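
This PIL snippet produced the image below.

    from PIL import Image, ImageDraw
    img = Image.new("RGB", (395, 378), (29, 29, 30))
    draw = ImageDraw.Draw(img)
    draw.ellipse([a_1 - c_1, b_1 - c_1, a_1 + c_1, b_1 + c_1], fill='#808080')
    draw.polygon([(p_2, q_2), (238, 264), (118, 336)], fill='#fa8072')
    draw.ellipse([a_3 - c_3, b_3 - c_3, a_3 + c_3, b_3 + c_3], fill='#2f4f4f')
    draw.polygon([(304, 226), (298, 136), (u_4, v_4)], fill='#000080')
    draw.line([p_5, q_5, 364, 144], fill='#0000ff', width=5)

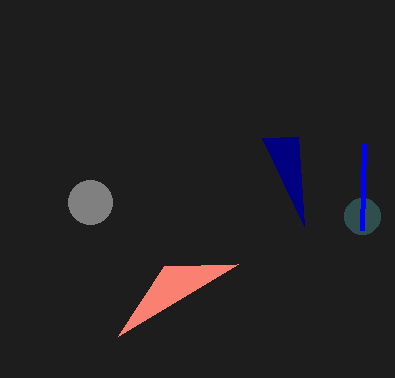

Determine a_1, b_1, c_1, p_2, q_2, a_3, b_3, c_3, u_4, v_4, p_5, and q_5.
a_1 = 90, b_1 = 202, c_1 = 22, p_2 = 164, q_2 = 266, a_3 = 362, b_3 = 216, c_3 = 18, u_4 = 262, v_4 = 138, p_5 = 362, q_5 = 230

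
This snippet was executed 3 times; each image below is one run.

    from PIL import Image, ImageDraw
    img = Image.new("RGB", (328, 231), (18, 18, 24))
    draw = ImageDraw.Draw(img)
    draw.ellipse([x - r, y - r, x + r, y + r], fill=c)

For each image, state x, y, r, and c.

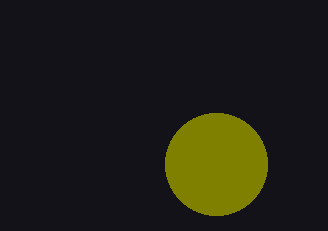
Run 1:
x = 216
y = 164
r = 51
c = 'olive'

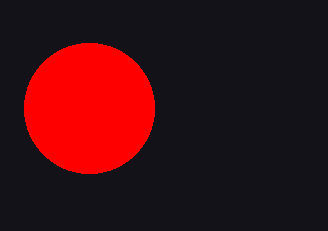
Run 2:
x = 89; y = 108; r = 65; c = 'red'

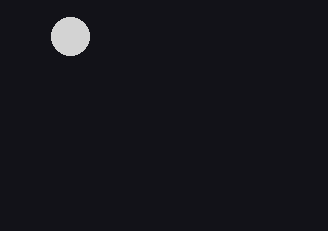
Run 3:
x = 70
y = 36
r = 19
c = 'lightgray'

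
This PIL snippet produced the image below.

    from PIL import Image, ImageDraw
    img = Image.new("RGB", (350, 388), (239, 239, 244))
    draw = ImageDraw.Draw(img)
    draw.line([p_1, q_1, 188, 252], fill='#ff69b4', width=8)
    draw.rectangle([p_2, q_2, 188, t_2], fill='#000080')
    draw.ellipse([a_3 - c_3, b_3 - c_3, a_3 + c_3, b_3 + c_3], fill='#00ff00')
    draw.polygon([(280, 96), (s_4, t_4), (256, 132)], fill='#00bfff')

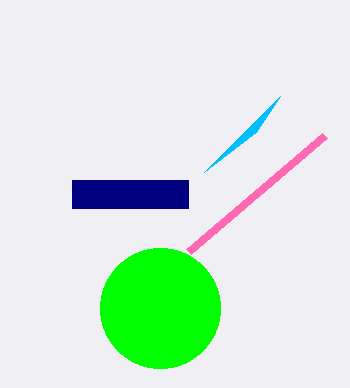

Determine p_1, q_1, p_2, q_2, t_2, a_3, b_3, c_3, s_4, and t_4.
p_1 = 324, q_1 = 136, p_2 = 72, q_2 = 180, t_2 = 208, a_3 = 160, b_3 = 308, c_3 = 60, s_4 = 204, t_4 = 172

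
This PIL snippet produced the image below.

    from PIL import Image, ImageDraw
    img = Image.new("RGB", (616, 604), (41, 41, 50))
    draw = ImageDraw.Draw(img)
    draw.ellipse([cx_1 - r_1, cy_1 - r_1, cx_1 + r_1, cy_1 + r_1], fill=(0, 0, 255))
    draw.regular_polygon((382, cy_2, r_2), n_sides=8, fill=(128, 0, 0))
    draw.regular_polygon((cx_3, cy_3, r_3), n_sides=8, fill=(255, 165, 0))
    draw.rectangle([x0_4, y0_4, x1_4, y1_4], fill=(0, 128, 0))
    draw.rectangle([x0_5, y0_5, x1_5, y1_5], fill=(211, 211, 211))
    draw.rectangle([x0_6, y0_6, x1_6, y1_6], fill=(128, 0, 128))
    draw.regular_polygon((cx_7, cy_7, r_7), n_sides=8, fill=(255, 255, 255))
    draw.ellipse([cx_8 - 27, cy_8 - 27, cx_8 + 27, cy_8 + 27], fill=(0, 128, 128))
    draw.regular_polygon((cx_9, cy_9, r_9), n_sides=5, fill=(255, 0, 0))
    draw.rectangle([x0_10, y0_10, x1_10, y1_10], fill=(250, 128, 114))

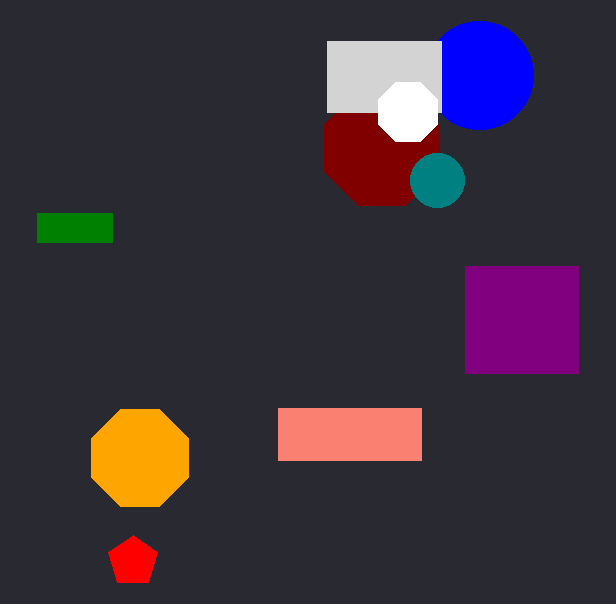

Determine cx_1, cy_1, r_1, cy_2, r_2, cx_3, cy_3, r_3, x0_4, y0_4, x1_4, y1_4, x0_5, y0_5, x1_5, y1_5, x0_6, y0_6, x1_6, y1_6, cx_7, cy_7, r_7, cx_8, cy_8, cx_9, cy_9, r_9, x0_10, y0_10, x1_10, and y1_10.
cx_1 = 479
cy_1 = 75
r_1 = 54
cy_2 = 148
r_2 = 62
cx_3 = 140
cy_3 = 458
r_3 = 52
x0_4 = 37
y0_4 = 213
x1_4 = 112
y1_4 = 242
x0_5 = 327
y0_5 = 41
x1_5 = 441
y1_5 = 112
x0_6 = 465
y0_6 = 266
x1_6 = 578
y1_6 = 373
cx_7 = 408
cy_7 = 112
r_7 = 32
cx_8 = 437
cy_8 = 180
cx_9 = 133
cy_9 = 561
r_9 = 26
x0_10 = 278
y0_10 = 408
x1_10 = 421
y1_10 = 460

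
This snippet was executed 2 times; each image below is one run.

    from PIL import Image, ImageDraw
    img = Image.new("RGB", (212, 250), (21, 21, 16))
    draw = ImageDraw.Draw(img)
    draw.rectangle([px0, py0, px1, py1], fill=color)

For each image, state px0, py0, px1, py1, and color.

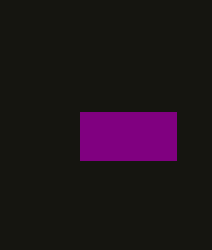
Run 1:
px0 = 80; py0 = 112; px1 = 176; py1 = 160; color = 'purple'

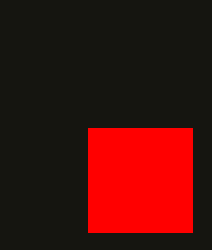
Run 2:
px0 = 88, py0 = 128, px1 = 192, py1 = 232, color = 'red'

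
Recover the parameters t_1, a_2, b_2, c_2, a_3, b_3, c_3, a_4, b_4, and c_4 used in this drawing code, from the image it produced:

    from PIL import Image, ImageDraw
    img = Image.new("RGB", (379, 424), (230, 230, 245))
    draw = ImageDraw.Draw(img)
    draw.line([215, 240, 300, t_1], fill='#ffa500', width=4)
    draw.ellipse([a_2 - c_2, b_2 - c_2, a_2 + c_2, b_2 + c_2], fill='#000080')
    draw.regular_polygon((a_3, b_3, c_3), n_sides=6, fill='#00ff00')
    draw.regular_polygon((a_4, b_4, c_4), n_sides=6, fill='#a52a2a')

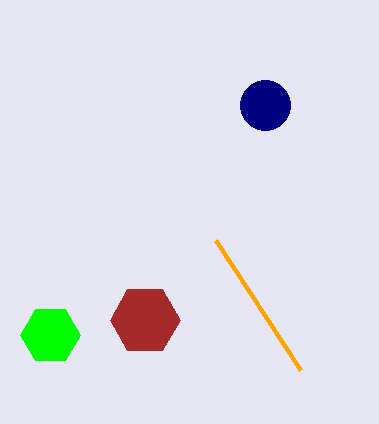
t_1 = 370
a_2 = 265
b_2 = 105
c_2 = 25
a_3 = 50
b_3 = 335
c_3 = 30
a_4 = 145
b_4 = 320
c_4 = 35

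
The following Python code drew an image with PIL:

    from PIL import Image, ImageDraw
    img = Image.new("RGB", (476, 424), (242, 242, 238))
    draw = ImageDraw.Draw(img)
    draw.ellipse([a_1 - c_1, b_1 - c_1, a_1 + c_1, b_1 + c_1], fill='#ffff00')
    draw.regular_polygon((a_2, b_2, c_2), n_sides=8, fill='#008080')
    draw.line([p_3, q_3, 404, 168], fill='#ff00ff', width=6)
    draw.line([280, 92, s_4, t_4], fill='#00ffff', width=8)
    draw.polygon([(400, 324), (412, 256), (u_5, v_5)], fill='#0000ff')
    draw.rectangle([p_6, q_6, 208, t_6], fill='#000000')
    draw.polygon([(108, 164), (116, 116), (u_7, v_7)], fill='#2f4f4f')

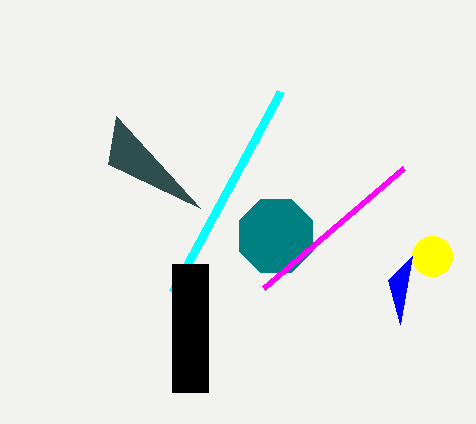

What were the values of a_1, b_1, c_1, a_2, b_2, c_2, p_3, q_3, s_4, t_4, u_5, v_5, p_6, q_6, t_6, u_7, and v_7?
a_1 = 432
b_1 = 256
c_1 = 20
a_2 = 276
b_2 = 236
c_2 = 40
p_3 = 264
q_3 = 288
s_4 = 172
t_4 = 292
u_5 = 388
v_5 = 280
p_6 = 172
q_6 = 264
t_6 = 392
u_7 = 200
v_7 = 208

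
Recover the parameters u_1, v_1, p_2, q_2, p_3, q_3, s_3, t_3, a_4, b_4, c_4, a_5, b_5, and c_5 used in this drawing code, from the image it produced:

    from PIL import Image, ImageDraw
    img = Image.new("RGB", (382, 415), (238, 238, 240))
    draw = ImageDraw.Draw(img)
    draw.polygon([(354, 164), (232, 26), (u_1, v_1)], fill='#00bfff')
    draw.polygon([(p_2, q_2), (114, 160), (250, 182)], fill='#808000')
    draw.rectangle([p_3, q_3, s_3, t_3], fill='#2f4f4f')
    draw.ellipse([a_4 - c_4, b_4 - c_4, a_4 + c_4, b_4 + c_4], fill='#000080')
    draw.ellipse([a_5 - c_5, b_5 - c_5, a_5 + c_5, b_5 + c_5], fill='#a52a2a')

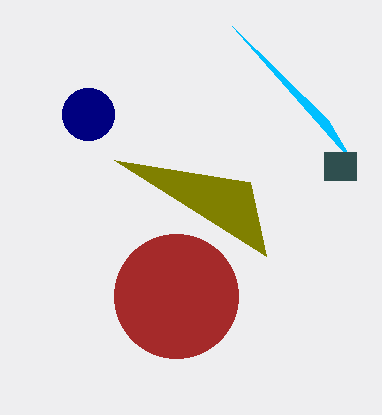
u_1 = 328, v_1 = 120, p_2 = 266, q_2 = 256, p_3 = 324, q_3 = 152, s_3 = 356, t_3 = 180, a_4 = 88, b_4 = 114, c_4 = 26, a_5 = 176, b_5 = 296, c_5 = 62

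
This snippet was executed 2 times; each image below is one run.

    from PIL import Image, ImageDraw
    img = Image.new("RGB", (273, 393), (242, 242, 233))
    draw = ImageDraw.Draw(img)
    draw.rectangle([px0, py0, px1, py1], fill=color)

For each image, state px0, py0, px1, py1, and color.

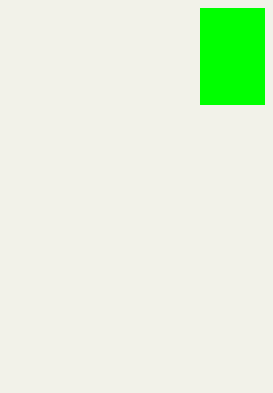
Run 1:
px0 = 200
py0 = 8
px1 = 264
py1 = 104
color = 'lime'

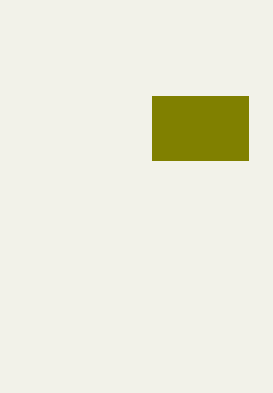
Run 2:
px0 = 152
py0 = 96
px1 = 248
py1 = 160
color = 'olive'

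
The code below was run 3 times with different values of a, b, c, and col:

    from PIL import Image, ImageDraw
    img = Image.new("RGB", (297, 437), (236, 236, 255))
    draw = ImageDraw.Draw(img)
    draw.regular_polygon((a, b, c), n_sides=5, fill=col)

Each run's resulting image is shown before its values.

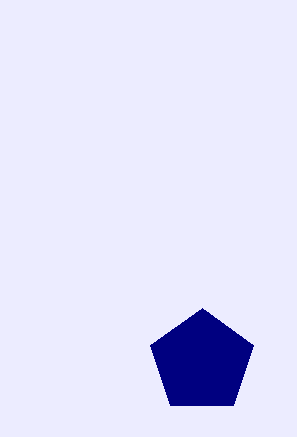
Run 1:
a = 202
b = 362
c = 54
col = 'navy'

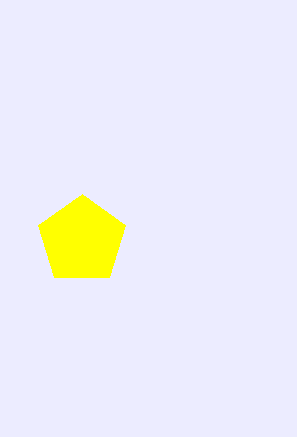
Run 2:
a = 82; b = 240; c = 46; col = 'yellow'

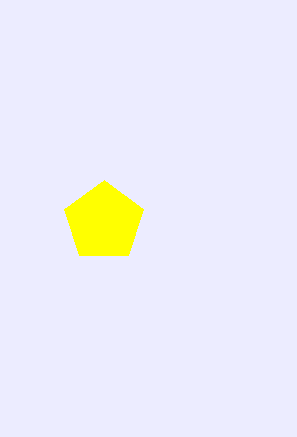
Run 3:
a = 104, b = 222, c = 42, col = 'yellow'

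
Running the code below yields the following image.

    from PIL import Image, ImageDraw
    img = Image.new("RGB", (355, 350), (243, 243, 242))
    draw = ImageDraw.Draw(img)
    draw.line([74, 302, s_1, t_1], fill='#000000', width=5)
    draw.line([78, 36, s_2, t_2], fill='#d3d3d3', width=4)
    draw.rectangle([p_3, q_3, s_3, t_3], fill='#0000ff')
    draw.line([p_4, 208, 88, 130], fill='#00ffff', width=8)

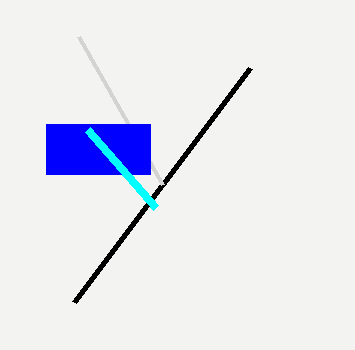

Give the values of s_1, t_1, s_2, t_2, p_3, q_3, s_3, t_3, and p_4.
s_1 = 250, t_1 = 68, s_2 = 162, t_2 = 184, p_3 = 46, q_3 = 124, s_3 = 150, t_3 = 174, p_4 = 156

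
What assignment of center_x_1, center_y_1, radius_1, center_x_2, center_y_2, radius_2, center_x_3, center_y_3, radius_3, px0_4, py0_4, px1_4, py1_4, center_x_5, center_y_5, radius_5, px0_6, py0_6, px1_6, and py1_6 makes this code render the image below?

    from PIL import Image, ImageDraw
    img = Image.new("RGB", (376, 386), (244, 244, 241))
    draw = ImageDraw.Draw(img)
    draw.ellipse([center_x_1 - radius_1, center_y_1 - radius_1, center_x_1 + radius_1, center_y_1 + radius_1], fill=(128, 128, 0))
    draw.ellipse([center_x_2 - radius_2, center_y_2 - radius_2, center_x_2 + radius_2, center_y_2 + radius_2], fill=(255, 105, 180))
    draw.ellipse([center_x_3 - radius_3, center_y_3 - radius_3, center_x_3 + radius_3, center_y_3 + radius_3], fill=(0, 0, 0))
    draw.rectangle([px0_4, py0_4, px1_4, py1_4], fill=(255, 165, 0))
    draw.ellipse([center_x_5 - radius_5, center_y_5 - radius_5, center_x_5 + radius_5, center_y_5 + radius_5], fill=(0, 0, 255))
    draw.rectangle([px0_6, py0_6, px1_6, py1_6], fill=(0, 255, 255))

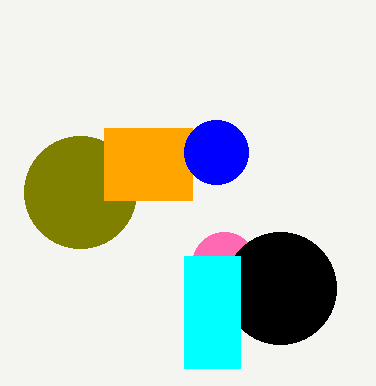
center_x_1 = 80, center_y_1 = 192, radius_1 = 56, center_x_2 = 224, center_y_2 = 264, radius_2 = 32, center_x_3 = 280, center_y_3 = 288, radius_3 = 56, px0_4 = 104, py0_4 = 128, px1_4 = 192, py1_4 = 200, center_x_5 = 216, center_y_5 = 152, radius_5 = 32, px0_6 = 184, py0_6 = 256, px1_6 = 240, py1_6 = 368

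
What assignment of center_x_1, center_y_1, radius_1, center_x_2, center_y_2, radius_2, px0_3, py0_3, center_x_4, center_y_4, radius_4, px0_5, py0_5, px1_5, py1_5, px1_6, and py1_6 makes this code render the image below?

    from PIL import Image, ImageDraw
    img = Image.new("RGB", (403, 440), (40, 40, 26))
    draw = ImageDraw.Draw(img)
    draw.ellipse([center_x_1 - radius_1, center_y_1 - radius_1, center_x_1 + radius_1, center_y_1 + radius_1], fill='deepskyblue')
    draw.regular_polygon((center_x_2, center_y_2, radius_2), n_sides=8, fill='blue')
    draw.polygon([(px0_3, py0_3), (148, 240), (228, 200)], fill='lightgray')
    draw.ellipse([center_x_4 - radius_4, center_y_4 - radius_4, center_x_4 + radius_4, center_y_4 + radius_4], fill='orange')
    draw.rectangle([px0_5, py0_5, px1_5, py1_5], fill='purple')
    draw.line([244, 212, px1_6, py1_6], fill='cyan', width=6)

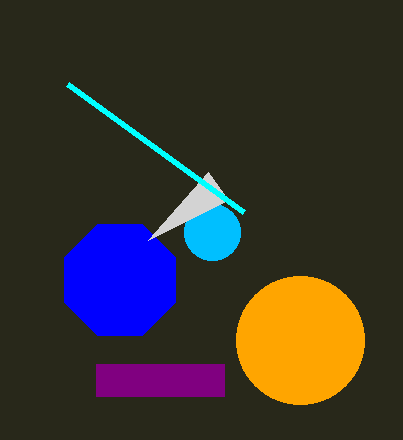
center_x_1 = 212, center_y_1 = 232, radius_1 = 28, center_x_2 = 120, center_y_2 = 280, radius_2 = 60, px0_3 = 208, py0_3 = 172, center_x_4 = 300, center_y_4 = 340, radius_4 = 64, px0_5 = 96, py0_5 = 364, px1_5 = 224, py1_5 = 396, px1_6 = 68, py1_6 = 84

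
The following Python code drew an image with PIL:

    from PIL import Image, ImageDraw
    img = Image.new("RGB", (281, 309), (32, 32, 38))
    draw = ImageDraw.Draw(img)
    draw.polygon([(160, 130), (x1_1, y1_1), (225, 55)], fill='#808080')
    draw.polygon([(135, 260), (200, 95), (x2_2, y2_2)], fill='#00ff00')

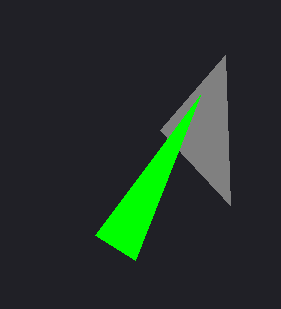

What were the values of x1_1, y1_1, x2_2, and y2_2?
x1_1 = 230, y1_1 = 205, x2_2 = 95, y2_2 = 235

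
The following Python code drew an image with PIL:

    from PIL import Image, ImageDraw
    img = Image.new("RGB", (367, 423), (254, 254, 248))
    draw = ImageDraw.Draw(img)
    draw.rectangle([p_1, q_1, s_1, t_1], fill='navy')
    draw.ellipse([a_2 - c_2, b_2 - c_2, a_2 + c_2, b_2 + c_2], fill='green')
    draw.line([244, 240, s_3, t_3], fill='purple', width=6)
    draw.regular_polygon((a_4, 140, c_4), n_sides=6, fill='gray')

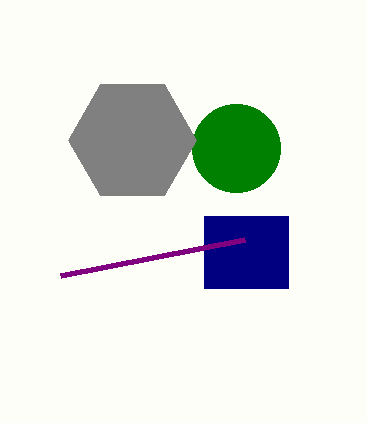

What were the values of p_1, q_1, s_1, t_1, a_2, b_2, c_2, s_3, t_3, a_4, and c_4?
p_1 = 204
q_1 = 216
s_1 = 288
t_1 = 288
a_2 = 236
b_2 = 148
c_2 = 44
s_3 = 60
t_3 = 276
a_4 = 132
c_4 = 64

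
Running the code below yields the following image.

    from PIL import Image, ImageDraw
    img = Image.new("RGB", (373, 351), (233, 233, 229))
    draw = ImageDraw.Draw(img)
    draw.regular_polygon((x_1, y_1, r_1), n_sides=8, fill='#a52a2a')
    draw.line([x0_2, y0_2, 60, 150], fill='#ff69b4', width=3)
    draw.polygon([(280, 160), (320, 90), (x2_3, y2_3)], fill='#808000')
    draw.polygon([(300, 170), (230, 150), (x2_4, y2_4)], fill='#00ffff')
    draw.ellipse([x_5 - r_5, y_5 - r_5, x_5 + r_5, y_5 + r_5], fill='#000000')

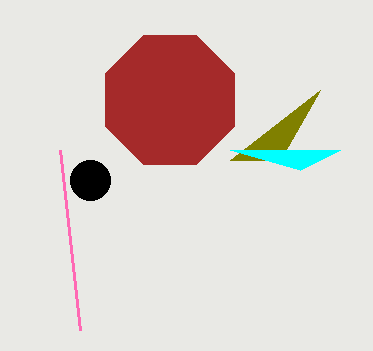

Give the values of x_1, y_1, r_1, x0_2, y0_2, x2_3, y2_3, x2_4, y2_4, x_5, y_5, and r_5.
x_1 = 170, y_1 = 100, r_1 = 70, x0_2 = 80, y0_2 = 330, x2_3 = 230, y2_3 = 160, x2_4 = 340, y2_4 = 150, x_5 = 90, y_5 = 180, r_5 = 20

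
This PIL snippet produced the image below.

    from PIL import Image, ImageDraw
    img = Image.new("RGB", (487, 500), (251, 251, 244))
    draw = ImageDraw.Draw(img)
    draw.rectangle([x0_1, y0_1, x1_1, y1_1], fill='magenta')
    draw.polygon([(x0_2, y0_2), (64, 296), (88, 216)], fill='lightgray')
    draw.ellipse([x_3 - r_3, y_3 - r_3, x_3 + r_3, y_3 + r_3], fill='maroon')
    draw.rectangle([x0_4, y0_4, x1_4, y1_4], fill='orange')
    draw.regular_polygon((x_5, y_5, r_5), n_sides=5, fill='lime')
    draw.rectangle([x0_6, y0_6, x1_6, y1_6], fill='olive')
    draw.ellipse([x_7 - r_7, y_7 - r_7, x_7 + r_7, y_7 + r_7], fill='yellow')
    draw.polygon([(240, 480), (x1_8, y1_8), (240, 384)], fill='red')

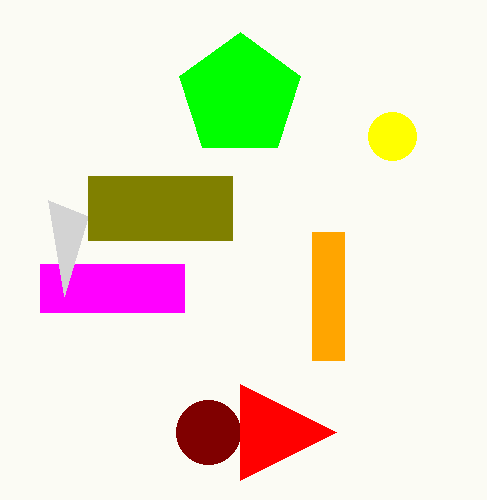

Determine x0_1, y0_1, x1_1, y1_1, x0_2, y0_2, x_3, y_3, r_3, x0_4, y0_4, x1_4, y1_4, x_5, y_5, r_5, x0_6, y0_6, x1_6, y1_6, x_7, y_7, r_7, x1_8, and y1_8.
x0_1 = 40; y0_1 = 264; x1_1 = 184; y1_1 = 312; x0_2 = 48; y0_2 = 200; x_3 = 208; y_3 = 432; r_3 = 32; x0_4 = 312; y0_4 = 232; x1_4 = 344; y1_4 = 360; x_5 = 240; y_5 = 96; r_5 = 64; x0_6 = 88; y0_6 = 176; x1_6 = 232; y1_6 = 240; x_7 = 392; y_7 = 136; r_7 = 24; x1_8 = 336; y1_8 = 432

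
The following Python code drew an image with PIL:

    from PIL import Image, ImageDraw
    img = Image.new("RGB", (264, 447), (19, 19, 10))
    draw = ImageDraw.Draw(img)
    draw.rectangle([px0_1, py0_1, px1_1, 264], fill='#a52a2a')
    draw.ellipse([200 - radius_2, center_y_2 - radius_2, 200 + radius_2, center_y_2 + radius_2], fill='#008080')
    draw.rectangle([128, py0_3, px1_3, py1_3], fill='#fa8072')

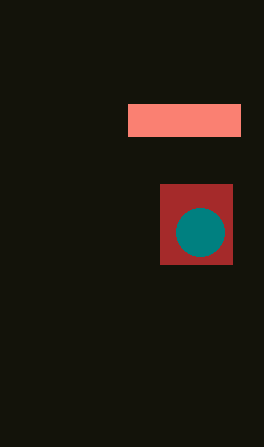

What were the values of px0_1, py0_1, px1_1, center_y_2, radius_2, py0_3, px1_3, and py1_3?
px0_1 = 160; py0_1 = 184; px1_1 = 232; center_y_2 = 232; radius_2 = 24; py0_3 = 104; px1_3 = 240; py1_3 = 136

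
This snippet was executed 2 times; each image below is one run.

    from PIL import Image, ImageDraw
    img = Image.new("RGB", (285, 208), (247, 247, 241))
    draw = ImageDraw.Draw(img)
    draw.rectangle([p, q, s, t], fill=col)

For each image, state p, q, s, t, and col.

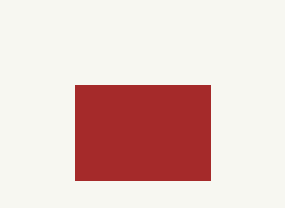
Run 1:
p = 75
q = 85
s = 210
t = 180
col = 'brown'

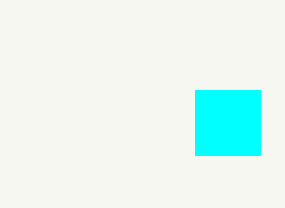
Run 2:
p = 195; q = 90; s = 260; t = 155; col = 'cyan'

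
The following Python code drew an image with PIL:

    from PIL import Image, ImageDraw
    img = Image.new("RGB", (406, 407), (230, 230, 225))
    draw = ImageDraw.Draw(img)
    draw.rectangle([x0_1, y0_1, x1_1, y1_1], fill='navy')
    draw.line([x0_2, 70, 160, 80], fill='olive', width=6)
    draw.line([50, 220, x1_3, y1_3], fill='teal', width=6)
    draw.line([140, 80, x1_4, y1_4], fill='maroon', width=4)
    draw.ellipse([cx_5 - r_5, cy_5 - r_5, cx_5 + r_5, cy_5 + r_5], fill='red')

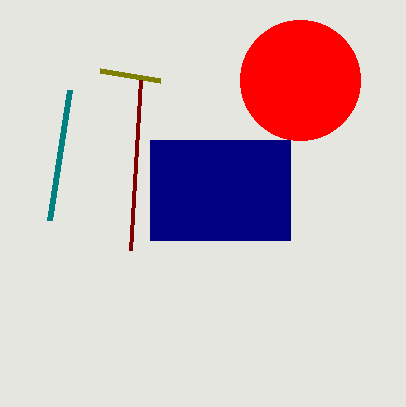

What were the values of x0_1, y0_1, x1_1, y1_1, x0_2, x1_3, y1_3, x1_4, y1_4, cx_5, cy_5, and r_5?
x0_1 = 150; y0_1 = 140; x1_1 = 290; y1_1 = 240; x0_2 = 100; x1_3 = 70; y1_3 = 90; x1_4 = 130; y1_4 = 250; cx_5 = 300; cy_5 = 80; r_5 = 60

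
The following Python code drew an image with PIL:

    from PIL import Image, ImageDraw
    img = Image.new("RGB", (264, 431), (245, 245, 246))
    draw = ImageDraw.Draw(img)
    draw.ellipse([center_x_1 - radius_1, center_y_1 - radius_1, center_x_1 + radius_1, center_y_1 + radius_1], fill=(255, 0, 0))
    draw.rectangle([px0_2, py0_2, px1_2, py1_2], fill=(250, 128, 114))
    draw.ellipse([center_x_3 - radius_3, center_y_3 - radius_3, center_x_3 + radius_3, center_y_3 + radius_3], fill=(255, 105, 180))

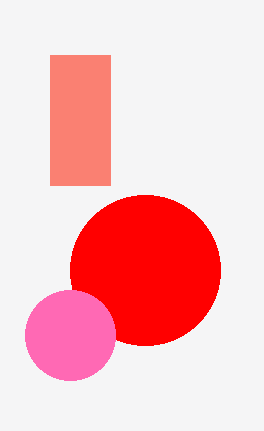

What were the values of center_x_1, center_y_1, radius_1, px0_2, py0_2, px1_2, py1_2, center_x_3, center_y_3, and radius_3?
center_x_1 = 145, center_y_1 = 270, radius_1 = 75, px0_2 = 50, py0_2 = 55, px1_2 = 110, py1_2 = 185, center_x_3 = 70, center_y_3 = 335, radius_3 = 45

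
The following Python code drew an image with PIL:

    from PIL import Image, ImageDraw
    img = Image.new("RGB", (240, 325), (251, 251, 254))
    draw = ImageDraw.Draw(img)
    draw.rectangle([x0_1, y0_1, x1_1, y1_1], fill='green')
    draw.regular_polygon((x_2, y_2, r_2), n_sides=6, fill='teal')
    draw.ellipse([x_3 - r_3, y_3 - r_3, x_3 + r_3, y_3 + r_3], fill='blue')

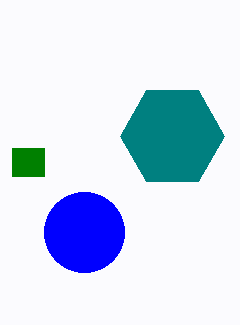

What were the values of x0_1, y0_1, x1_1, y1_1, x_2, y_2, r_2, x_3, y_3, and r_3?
x0_1 = 12, y0_1 = 148, x1_1 = 44, y1_1 = 176, x_2 = 172, y_2 = 136, r_2 = 52, x_3 = 84, y_3 = 232, r_3 = 40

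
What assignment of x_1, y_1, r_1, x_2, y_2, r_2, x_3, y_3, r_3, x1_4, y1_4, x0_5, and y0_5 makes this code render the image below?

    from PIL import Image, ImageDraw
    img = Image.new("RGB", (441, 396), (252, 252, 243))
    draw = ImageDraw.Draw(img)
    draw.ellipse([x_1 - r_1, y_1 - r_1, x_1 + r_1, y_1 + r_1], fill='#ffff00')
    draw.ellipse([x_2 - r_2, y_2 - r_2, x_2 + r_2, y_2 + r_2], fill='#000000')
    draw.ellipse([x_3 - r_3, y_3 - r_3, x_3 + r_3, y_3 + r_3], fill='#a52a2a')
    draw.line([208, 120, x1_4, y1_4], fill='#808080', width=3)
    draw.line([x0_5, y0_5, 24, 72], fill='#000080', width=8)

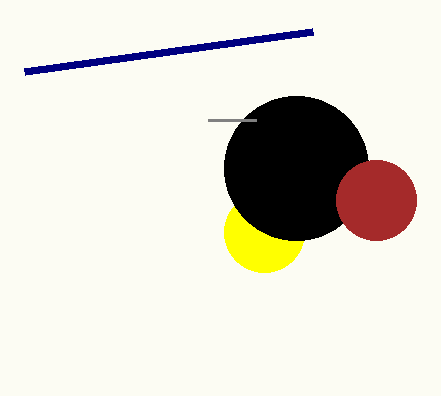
x_1 = 264
y_1 = 232
r_1 = 40
x_2 = 296
y_2 = 168
r_2 = 72
x_3 = 376
y_3 = 200
r_3 = 40
x1_4 = 256
y1_4 = 120
x0_5 = 312
y0_5 = 32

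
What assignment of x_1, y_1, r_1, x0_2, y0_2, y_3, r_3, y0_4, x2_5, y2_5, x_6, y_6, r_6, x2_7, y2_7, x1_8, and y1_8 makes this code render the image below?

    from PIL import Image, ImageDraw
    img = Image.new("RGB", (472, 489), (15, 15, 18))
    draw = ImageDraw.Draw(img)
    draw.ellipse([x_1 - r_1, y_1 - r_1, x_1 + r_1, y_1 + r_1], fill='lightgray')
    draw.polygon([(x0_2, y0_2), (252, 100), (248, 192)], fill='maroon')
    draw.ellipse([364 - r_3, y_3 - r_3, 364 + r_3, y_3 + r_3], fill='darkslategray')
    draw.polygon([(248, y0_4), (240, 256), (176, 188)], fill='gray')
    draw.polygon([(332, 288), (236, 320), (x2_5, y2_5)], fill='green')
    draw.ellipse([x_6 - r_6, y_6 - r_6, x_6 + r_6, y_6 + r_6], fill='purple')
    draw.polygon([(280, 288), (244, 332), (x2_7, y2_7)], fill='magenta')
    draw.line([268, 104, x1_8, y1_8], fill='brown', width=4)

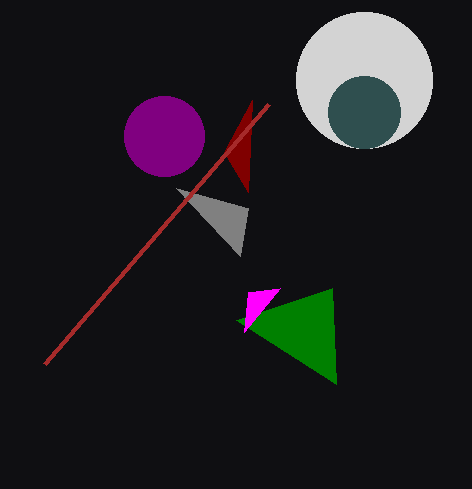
x_1 = 364
y_1 = 80
r_1 = 68
x0_2 = 224
y0_2 = 152
y_3 = 112
r_3 = 36
y0_4 = 208
x2_5 = 336
y2_5 = 384
x_6 = 164
y_6 = 136
r_6 = 40
x2_7 = 248
y2_7 = 292
x1_8 = 44
y1_8 = 364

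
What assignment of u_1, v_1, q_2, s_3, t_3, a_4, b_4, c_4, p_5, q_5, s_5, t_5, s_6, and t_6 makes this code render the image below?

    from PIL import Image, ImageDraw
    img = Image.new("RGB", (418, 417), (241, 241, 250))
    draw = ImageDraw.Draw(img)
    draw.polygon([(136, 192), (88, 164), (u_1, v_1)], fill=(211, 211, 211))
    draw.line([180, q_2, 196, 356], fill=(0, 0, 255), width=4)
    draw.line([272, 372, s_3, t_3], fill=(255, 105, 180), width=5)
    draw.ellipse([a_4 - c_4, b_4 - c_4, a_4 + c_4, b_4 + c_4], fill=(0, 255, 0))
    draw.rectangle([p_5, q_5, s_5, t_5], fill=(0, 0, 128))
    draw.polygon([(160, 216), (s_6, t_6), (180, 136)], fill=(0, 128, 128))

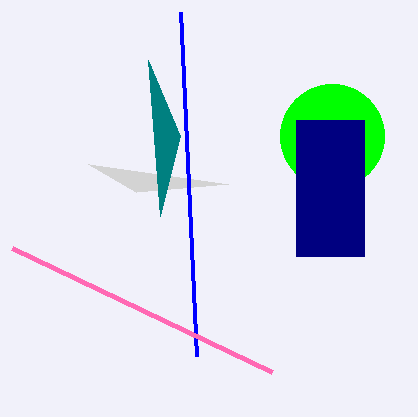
u_1 = 228
v_1 = 184
q_2 = 12
s_3 = 12
t_3 = 248
a_4 = 332
b_4 = 136
c_4 = 52
p_5 = 296
q_5 = 120
s_5 = 364
t_5 = 256
s_6 = 148
t_6 = 60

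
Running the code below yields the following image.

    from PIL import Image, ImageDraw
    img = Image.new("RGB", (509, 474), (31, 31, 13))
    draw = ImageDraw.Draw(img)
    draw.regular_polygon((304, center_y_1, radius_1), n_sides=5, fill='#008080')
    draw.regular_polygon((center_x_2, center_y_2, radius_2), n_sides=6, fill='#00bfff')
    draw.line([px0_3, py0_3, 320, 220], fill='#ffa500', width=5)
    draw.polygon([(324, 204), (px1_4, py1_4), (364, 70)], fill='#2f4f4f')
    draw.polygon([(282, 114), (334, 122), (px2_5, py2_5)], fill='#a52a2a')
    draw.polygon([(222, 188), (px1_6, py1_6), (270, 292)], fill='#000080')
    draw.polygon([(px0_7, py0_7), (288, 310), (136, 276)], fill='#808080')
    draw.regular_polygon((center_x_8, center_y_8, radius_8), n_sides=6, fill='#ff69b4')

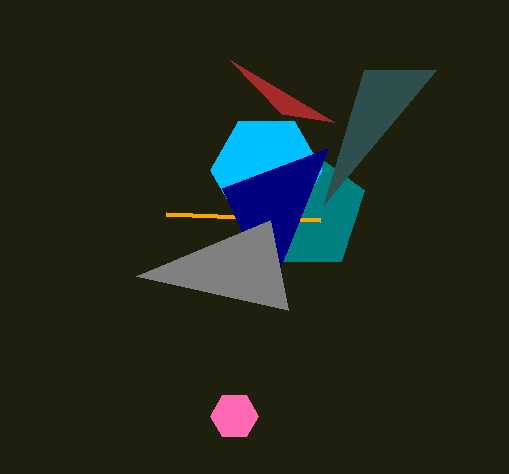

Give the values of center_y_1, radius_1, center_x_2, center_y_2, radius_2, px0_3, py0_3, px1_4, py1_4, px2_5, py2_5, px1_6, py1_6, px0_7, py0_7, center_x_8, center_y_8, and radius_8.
center_y_1 = 210, radius_1 = 64, center_x_2 = 266, center_y_2 = 170, radius_2 = 56, px0_3 = 166, py0_3 = 214, px1_4 = 436, py1_4 = 70, px2_5 = 230, py2_5 = 60, px1_6 = 328, py1_6 = 148, px0_7 = 270, py0_7 = 220, center_x_8 = 234, center_y_8 = 416, radius_8 = 24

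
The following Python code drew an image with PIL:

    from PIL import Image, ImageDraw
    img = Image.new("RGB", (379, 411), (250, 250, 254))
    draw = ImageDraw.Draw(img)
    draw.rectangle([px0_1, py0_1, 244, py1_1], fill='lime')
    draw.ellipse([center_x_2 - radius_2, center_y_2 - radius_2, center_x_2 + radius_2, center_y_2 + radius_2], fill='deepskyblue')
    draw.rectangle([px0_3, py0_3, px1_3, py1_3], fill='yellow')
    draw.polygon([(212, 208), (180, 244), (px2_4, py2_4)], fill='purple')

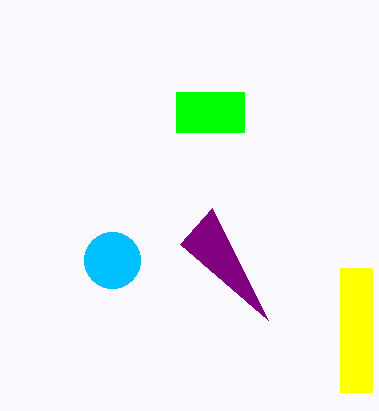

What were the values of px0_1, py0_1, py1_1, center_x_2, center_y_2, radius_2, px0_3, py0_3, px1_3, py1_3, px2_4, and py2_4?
px0_1 = 176
py0_1 = 92
py1_1 = 132
center_x_2 = 112
center_y_2 = 260
radius_2 = 28
px0_3 = 340
py0_3 = 268
px1_3 = 372
py1_3 = 392
px2_4 = 268
py2_4 = 320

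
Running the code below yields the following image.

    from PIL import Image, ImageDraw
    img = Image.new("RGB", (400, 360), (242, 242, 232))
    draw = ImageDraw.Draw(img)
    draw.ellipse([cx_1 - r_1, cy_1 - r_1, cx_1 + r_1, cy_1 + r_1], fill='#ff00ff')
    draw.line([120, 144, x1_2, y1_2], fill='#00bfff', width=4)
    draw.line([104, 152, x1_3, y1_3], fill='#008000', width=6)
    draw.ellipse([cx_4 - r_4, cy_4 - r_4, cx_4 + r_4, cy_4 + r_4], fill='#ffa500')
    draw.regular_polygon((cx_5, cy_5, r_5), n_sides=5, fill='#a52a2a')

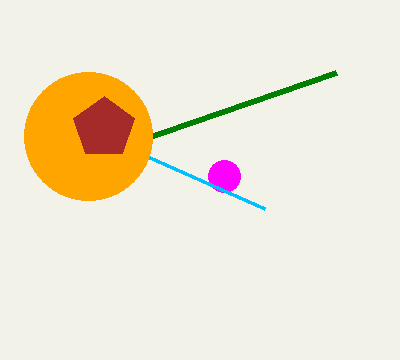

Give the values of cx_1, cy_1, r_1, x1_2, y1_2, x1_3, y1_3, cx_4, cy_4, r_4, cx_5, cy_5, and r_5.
cx_1 = 224; cy_1 = 176; r_1 = 16; x1_2 = 264; y1_2 = 208; x1_3 = 336; y1_3 = 72; cx_4 = 88; cy_4 = 136; r_4 = 64; cx_5 = 104; cy_5 = 128; r_5 = 32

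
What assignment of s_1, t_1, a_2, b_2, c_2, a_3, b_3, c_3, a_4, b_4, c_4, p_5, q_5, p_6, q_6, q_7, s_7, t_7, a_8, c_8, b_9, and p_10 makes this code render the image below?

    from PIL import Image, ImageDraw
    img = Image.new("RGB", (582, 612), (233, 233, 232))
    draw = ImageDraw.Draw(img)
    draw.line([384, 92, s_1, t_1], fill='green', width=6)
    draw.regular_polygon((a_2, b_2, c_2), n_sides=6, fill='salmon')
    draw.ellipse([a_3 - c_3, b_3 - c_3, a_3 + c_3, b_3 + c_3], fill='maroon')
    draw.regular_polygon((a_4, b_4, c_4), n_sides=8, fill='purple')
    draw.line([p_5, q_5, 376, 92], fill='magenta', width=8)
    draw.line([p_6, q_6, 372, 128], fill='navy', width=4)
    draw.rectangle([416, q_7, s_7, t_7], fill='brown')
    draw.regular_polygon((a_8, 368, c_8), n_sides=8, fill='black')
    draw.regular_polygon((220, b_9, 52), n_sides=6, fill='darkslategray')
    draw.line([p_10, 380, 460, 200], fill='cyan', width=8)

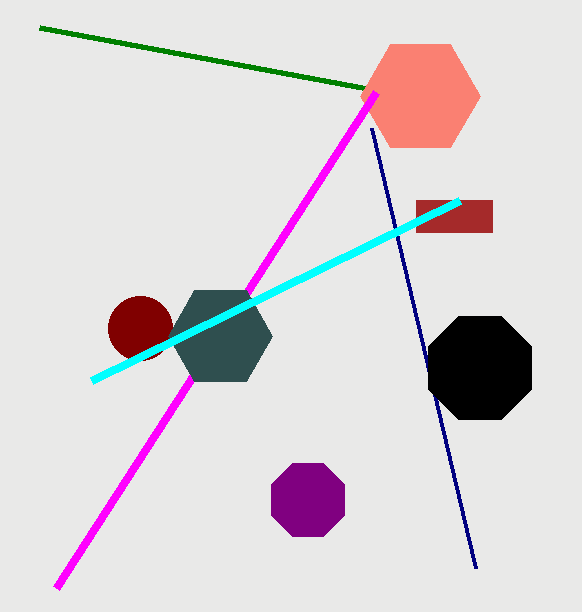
s_1 = 40; t_1 = 28; a_2 = 420; b_2 = 96; c_2 = 60; a_3 = 140; b_3 = 328; c_3 = 32; a_4 = 308; b_4 = 500; c_4 = 40; p_5 = 56; q_5 = 588; p_6 = 476; q_6 = 568; q_7 = 200; s_7 = 492; t_7 = 232; a_8 = 480; c_8 = 56; b_9 = 336; p_10 = 92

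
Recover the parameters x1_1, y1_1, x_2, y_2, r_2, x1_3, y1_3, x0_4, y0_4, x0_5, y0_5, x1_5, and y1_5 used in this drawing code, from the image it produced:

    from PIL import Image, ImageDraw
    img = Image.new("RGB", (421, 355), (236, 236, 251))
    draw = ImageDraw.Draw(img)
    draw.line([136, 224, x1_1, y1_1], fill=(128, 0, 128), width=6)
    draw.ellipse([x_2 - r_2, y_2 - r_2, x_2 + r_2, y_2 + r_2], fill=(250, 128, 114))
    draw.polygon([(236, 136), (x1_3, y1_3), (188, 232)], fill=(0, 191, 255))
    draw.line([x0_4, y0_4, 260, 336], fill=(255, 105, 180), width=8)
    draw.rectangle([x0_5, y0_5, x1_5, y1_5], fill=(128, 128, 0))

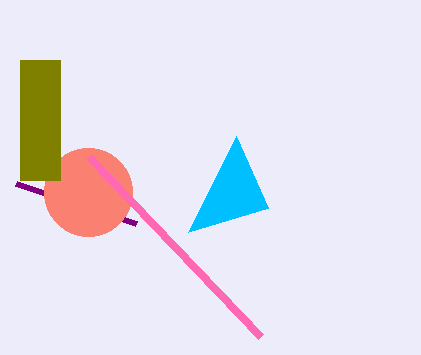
x1_1 = 16, y1_1 = 184, x_2 = 88, y_2 = 192, r_2 = 44, x1_3 = 268, y1_3 = 208, x0_4 = 88, y0_4 = 156, x0_5 = 20, y0_5 = 60, x1_5 = 60, y1_5 = 180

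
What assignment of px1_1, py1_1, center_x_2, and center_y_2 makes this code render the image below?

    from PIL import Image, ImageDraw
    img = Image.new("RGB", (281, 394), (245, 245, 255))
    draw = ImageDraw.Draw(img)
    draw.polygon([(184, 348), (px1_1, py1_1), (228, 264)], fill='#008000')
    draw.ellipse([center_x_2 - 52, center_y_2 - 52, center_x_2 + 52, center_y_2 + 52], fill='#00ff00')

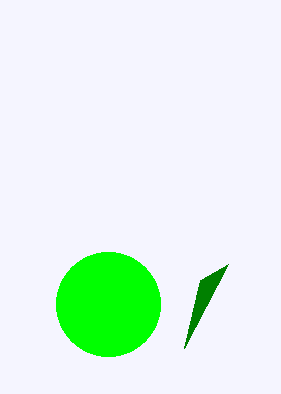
px1_1 = 200, py1_1 = 280, center_x_2 = 108, center_y_2 = 304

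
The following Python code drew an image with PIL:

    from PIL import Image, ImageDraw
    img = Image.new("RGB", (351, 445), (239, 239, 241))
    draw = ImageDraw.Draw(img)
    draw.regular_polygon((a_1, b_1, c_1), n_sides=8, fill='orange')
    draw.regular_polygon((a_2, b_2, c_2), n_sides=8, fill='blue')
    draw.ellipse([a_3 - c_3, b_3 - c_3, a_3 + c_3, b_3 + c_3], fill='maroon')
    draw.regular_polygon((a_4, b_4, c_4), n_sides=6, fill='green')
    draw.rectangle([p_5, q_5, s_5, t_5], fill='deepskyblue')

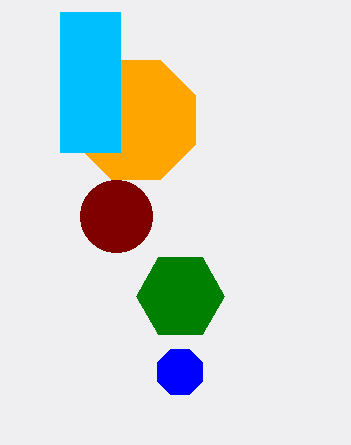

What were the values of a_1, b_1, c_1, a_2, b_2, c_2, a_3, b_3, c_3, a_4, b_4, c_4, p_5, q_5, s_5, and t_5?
a_1 = 136, b_1 = 120, c_1 = 64, a_2 = 180, b_2 = 372, c_2 = 24, a_3 = 116, b_3 = 216, c_3 = 36, a_4 = 180, b_4 = 296, c_4 = 44, p_5 = 60, q_5 = 12, s_5 = 120, t_5 = 152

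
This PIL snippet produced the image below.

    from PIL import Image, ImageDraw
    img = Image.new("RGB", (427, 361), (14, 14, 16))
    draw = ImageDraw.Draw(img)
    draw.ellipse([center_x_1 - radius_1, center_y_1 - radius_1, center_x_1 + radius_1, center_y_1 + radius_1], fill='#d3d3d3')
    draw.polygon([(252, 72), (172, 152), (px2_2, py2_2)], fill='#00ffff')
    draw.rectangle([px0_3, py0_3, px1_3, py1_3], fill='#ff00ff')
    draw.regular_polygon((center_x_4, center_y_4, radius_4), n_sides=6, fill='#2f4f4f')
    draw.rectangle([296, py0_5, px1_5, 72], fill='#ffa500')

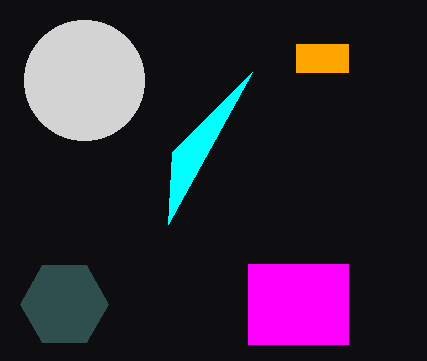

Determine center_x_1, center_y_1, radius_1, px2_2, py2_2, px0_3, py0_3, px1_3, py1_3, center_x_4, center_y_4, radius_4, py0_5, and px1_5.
center_x_1 = 84
center_y_1 = 80
radius_1 = 60
px2_2 = 168
py2_2 = 224
px0_3 = 248
py0_3 = 264
px1_3 = 348
py1_3 = 344
center_x_4 = 64
center_y_4 = 304
radius_4 = 44
py0_5 = 44
px1_5 = 348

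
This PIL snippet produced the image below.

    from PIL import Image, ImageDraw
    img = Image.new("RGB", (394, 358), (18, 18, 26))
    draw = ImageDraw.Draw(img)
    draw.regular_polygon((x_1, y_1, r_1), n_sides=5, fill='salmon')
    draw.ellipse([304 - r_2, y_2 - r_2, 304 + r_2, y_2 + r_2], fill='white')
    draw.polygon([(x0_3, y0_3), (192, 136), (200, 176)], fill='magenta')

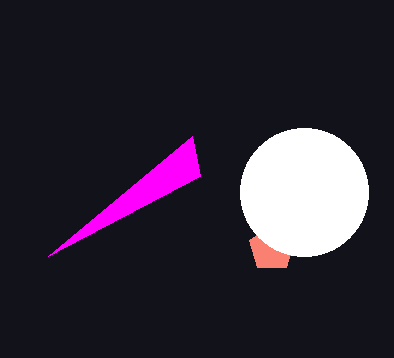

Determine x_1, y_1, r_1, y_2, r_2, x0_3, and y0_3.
x_1 = 272, y_1 = 248, r_1 = 24, y_2 = 192, r_2 = 64, x0_3 = 48, y0_3 = 256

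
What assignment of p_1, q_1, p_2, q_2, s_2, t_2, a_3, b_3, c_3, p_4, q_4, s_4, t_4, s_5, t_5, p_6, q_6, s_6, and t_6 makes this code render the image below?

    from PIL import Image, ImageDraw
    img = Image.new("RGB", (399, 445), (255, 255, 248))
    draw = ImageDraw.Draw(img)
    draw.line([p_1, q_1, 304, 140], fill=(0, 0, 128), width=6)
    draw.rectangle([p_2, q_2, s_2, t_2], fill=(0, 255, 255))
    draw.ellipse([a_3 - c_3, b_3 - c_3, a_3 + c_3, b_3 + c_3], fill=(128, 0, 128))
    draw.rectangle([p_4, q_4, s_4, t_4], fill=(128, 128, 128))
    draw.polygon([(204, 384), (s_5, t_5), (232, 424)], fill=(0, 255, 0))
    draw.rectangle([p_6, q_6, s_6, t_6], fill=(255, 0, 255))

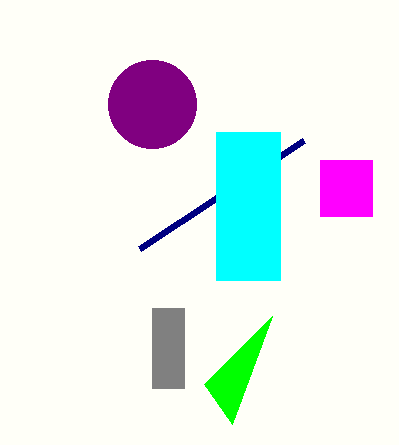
p_1 = 140, q_1 = 248, p_2 = 216, q_2 = 132, s_2 = 280, t_2 = 280, a_3 = 152, b_3 = 104, c_3 = 44, p_4 = 152, q_4 = 308, s_4 = 184, t_4 = 388, s_5 = 272, t_5 = 316, p_6 = 320, q_6 = 160, s_6 = 372, t_6 = 216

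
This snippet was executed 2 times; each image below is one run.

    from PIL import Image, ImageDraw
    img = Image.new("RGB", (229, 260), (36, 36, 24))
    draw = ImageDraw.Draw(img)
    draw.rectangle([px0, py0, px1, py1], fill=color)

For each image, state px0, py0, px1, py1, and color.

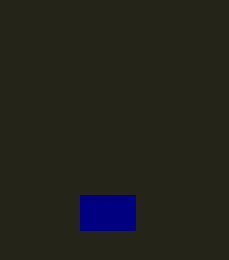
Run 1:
px0 = 80, py0 = 195, px1 = 135, py1 = 230, color = 'navy'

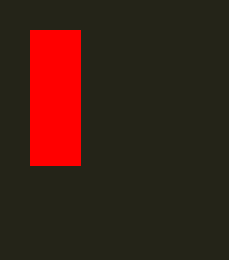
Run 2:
px0 = 30, py0 = 30, px1 = 80, py1 = 165, color = 'red'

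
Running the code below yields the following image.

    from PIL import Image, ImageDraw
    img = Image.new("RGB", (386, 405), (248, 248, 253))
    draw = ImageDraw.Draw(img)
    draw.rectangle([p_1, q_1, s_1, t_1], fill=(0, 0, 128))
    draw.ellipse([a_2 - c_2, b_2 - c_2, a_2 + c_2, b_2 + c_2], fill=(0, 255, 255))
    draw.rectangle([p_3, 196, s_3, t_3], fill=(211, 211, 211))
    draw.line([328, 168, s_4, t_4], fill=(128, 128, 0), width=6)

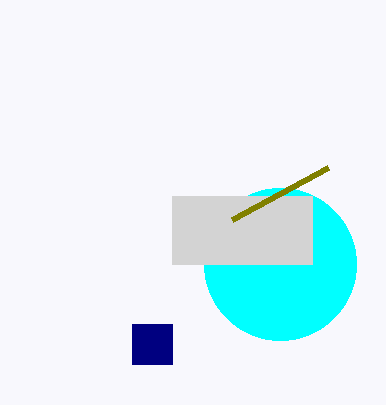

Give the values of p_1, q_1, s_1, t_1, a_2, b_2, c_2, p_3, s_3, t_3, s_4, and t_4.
p_1 = 132; q_1 = 324; s_1 = 172; t_1 = 364; a_2 = 280; b_2 = 264; c_2 = 76; p_3 = 172; s_3 = 312; t_3 = 264; s_4 = 232; t_4 = 220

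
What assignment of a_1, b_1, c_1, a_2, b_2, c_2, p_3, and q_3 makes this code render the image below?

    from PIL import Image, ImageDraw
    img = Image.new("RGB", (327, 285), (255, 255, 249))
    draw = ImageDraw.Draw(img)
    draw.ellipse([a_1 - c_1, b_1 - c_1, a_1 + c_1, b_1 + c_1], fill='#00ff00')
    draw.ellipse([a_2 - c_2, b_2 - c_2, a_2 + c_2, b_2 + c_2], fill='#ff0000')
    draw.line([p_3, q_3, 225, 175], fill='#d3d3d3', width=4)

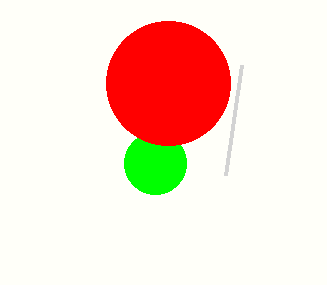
a_1 = 155; b_1 = 163; c_1 = 31; a_2 = 168; b_2 = 83; c_2 = 62; p_3 = 241; q_3 = 65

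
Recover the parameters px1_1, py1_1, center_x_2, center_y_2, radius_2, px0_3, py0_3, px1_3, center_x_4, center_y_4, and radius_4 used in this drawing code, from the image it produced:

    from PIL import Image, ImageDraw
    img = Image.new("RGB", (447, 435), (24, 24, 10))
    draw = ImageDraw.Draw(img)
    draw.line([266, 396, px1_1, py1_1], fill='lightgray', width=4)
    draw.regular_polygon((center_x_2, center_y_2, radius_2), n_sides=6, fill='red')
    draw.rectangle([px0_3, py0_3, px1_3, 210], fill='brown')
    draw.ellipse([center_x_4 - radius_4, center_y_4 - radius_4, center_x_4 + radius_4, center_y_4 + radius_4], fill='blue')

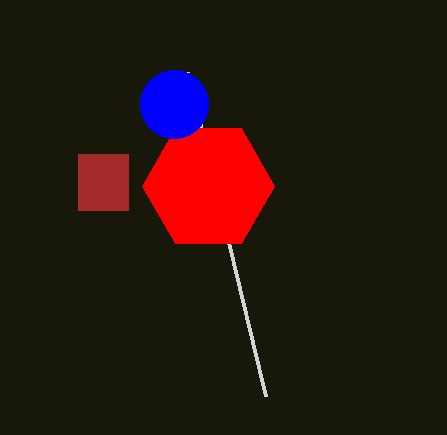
px1_1 = 188, py1_1 = 72, center_x_2 = 208, center_y_2 = 186, radius_2 = 66, px0_3 = 78, py0_3 = 154, px1_3 = 128, center_x_4 = 174, center_y_4 = 104, radius_4 = 34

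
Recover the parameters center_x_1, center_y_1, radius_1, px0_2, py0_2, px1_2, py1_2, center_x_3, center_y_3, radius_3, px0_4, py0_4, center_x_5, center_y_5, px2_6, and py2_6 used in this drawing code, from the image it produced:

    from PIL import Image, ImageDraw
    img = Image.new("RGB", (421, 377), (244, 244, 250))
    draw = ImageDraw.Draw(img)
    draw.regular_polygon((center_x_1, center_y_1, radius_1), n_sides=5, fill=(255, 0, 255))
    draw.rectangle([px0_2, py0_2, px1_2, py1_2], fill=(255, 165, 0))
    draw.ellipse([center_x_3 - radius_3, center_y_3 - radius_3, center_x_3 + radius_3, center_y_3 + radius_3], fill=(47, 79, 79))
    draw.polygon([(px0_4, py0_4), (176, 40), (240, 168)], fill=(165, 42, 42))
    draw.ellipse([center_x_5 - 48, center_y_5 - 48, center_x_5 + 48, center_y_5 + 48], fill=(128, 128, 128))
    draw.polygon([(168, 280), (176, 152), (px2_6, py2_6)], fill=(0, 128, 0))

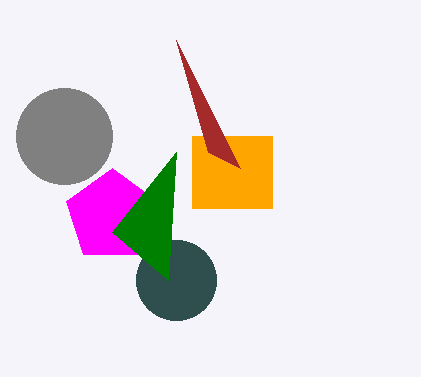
center_x_1 = 112
center_y_1 = 216
radius_1 = 48
px0_2 = 192
py0_2 = 136
px1_2 = 272
py1_2 = 208
center_x_3 = 176
center_y_3 = 280
radius_3 = 40
px0_4 = 208
py0_4 = 152
center_x_5 = 64
center_y_5 = 136
px2_6 = 112
py2_6 = 232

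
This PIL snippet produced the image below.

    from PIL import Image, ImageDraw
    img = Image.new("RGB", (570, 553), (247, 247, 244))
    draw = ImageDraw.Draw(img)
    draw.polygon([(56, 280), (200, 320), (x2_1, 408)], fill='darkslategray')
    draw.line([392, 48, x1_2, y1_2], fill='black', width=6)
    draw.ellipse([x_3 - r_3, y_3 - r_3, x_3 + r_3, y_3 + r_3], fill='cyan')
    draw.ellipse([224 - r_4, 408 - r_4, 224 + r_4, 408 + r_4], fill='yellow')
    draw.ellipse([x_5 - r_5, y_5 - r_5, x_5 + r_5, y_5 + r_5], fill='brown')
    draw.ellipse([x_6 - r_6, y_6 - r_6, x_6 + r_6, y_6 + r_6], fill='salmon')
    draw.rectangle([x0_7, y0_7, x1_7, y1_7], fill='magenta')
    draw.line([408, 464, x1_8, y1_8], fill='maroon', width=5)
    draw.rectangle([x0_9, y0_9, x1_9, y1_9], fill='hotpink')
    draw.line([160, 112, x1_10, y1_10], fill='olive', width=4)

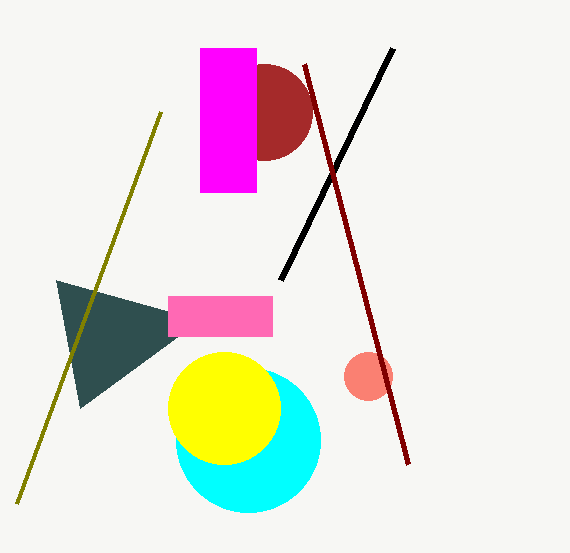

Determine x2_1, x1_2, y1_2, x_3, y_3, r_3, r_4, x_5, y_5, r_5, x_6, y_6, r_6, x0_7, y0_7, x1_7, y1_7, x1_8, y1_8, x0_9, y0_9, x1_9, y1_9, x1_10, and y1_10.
x2_1 = 80
x1_2 = 280
y1_2 = 280
x_3 = 248
y_3 = 440
r_3 = 72
r_4 = 56
x_5 = 264
y_5 = 112
r_5 = 48
x_6 = 368
y_6 = 376
r_6 = 24
x0_7 = 200
y0_7 = 48
x1_7 = 256
y1_7 = 192
x1_8 = 304
y1_8 = 64
x0_9 = 168
y0_9 = 296
x1_9 = 272
y1_9 = 336
x1_10 = 16
y1_10 = 504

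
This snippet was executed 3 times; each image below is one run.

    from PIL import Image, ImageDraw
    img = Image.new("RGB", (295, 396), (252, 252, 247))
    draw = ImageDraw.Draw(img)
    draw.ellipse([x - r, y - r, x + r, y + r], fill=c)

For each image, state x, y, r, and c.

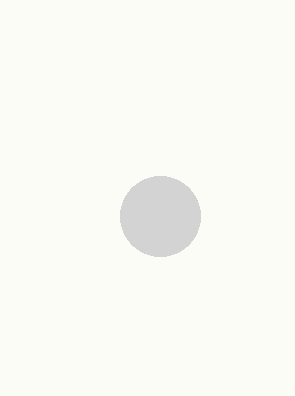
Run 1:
x = 160, y = 216, r = 40, c = 'lightgray'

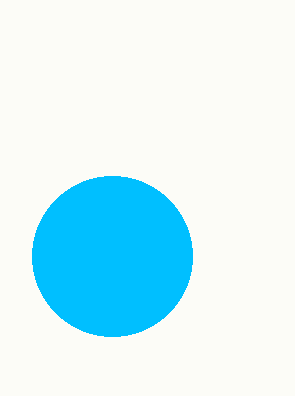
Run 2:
x = 112; y = 256; r = 80; c = 'deepskyblue'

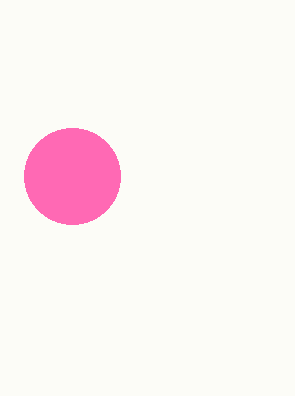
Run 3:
x = 72, y = 176, r = 48, c = 'hotpink'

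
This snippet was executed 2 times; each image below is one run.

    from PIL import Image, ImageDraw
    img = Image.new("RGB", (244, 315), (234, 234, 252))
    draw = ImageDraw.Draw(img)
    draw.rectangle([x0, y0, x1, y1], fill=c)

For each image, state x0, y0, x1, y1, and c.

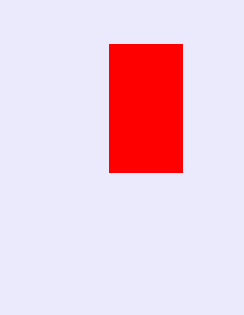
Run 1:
x0 = 109
y0 = 44
x1 = 182
y1 = 172
c = 'red'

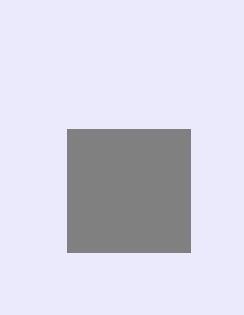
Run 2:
x0 = 67
y0 = 129
x1 = 190
y1 = 252
c = 'gray'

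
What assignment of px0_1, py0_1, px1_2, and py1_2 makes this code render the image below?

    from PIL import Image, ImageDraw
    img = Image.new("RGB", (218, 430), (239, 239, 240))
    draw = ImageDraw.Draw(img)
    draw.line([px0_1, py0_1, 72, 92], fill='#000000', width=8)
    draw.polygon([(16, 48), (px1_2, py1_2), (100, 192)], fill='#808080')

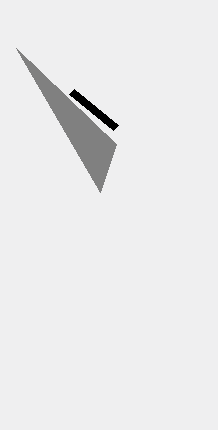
px0_1 = 116
py0_1 = 128
px1_2 = 116
py1_2 = 144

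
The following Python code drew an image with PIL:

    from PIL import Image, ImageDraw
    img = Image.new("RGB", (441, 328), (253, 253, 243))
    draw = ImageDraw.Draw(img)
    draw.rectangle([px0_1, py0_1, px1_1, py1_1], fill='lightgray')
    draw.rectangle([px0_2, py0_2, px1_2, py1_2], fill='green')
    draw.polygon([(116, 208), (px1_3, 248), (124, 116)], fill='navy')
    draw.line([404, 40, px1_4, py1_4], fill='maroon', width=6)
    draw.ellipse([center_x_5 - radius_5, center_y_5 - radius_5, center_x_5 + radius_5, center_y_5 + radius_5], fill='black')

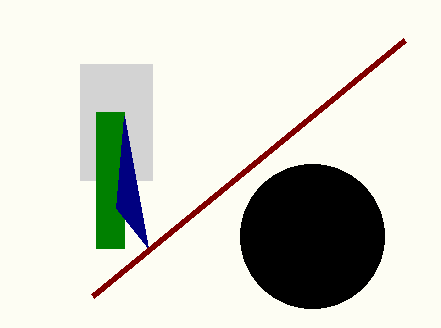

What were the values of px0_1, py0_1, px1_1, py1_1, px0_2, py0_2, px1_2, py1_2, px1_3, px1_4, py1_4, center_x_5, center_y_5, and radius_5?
px0_1 = 80
py0_1 = 64
px1_1 = 152
py1_1 = 180
px0_2 = 96
py0_2 = 112
px1_2 = 124
py1_2 = 248
px1_3 = 148
px1_4 = 92
py1_4 = 296
center_x_5 = 312
center_y_5 = 236
radius_5 = 72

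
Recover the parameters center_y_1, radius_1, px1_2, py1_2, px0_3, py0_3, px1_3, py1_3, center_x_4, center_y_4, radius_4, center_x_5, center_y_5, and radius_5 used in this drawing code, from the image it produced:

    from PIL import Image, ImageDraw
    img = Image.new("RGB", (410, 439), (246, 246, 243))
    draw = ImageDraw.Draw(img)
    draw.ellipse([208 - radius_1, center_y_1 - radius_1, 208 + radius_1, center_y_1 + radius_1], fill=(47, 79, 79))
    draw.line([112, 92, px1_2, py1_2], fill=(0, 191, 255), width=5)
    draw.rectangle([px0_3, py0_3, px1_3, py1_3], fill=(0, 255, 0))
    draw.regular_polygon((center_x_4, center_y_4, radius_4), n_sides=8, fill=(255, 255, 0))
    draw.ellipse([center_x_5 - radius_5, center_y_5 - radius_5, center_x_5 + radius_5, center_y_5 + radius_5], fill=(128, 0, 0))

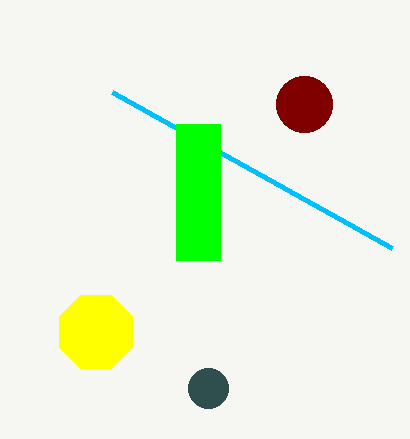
center_y_1 = 388, radius_1 = 20, px1_2 = 392, py1_2 = 248, px0_3 = 176, py0_3 = 124, px1_3 = 220, py1_3 = 260, center_x_4 = 96, center_y_4 = 332, radius_4 = 40, center_x_5 = 304, center_y_5 = 104, radius_5 = 28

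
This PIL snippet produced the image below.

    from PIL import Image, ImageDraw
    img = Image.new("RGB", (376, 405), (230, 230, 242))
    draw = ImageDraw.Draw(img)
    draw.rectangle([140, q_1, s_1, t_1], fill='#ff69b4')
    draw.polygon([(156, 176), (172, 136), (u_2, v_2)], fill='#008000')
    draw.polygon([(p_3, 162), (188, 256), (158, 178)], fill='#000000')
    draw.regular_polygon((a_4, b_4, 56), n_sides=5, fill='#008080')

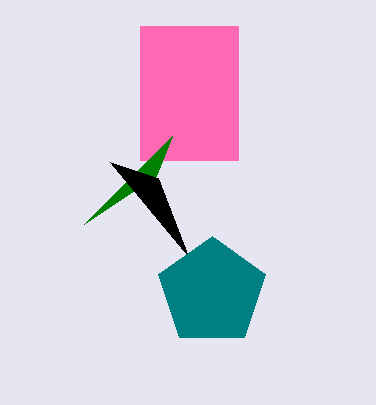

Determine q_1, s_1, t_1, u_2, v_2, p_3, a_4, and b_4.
q_1 = 26; s_1 = 238; t_1 = 160; u_2 = 84; v_2 = 224; p_3 = 110; a_4 = 212; b_4 = 292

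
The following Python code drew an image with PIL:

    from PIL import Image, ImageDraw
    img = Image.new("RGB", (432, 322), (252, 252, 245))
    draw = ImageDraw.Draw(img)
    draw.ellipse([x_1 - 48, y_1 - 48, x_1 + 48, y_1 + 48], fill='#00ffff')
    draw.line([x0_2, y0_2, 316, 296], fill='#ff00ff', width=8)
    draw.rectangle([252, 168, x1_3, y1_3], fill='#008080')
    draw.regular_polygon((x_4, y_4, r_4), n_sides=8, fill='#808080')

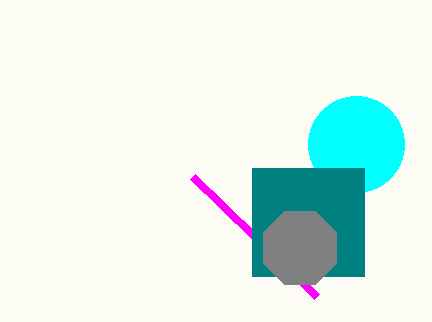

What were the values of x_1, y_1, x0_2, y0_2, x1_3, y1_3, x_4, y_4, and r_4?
x_1 = 356, y_1 = 144, x0_2 = 192, y0_2 = 176, x1_3 = 364, y1_3 = 276, x_4 = 300, y_4 = 248, r_4 = 40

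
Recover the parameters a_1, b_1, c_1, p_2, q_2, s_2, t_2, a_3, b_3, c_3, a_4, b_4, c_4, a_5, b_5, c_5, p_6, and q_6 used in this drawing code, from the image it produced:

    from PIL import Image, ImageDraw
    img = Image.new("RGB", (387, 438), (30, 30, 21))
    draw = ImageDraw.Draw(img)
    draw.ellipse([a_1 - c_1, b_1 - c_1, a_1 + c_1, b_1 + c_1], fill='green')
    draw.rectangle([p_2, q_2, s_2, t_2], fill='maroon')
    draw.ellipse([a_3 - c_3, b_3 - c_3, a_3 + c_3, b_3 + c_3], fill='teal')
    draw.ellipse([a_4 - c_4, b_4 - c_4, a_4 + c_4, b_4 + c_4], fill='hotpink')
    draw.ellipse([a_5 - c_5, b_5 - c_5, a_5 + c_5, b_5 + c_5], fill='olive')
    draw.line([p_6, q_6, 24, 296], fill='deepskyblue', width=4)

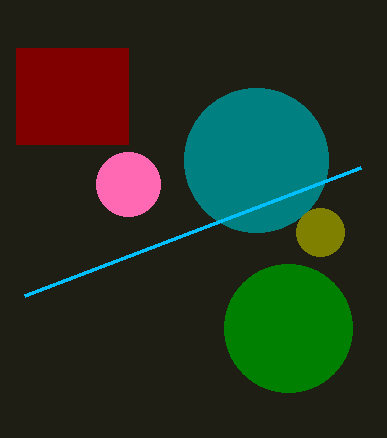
a_1 = 288; b_1 = 328; c_1 = 64; p_2 = 16; q_2 = 48; s_2 = 128; t_2 = 144; a_3 = 256; b_3 = 160; c_3 = 72; a_4 = 128; b_4 = 184; c_4 = 32; a_5 = 320; b_5 = 232; c_5 = 24; p_6 = 360; q_6 = 168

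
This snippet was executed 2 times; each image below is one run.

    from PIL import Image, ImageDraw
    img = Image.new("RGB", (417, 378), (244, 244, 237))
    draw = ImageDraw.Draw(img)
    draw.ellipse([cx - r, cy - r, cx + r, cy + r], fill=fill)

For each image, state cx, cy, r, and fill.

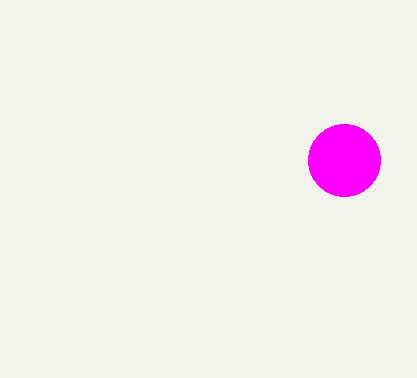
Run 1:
cx = 344, cy = 160, r = 36, fill = 'magenta'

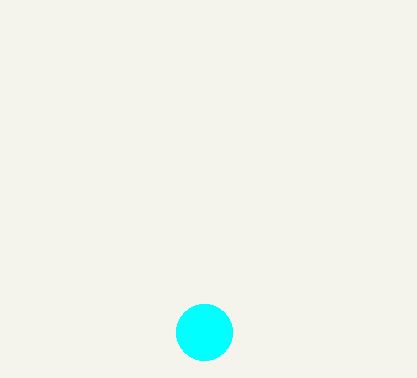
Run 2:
cx = 204
cy = 332
r = 28
fill = 'cyan'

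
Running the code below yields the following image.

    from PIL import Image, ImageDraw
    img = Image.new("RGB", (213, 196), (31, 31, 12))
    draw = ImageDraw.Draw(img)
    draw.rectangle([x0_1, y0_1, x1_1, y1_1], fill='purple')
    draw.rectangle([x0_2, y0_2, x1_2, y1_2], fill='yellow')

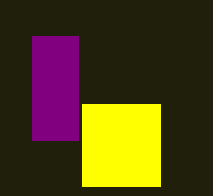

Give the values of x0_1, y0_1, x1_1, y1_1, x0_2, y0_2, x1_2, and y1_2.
x0_1 = 32; y0_1 = 36; x1_1 = 78; y1_1 = 140; x0_2 = 82; y0_2 = 104; x1_2 = 160; y1_2 = 186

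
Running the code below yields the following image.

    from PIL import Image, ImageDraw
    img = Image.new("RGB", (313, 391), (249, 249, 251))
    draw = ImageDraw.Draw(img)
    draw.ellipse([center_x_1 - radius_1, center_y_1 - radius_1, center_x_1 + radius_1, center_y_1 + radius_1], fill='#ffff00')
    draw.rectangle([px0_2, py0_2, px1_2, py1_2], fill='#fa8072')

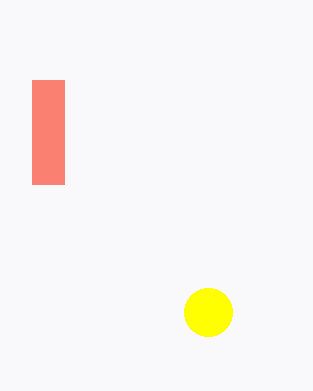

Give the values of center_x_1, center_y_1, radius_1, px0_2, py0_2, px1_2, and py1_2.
center_x_1 = 208; center_y_1 = 312; radius_1 = 24; px0_2 = 32; py0_2 = 80; px1_2 = 64; py1_2 = 184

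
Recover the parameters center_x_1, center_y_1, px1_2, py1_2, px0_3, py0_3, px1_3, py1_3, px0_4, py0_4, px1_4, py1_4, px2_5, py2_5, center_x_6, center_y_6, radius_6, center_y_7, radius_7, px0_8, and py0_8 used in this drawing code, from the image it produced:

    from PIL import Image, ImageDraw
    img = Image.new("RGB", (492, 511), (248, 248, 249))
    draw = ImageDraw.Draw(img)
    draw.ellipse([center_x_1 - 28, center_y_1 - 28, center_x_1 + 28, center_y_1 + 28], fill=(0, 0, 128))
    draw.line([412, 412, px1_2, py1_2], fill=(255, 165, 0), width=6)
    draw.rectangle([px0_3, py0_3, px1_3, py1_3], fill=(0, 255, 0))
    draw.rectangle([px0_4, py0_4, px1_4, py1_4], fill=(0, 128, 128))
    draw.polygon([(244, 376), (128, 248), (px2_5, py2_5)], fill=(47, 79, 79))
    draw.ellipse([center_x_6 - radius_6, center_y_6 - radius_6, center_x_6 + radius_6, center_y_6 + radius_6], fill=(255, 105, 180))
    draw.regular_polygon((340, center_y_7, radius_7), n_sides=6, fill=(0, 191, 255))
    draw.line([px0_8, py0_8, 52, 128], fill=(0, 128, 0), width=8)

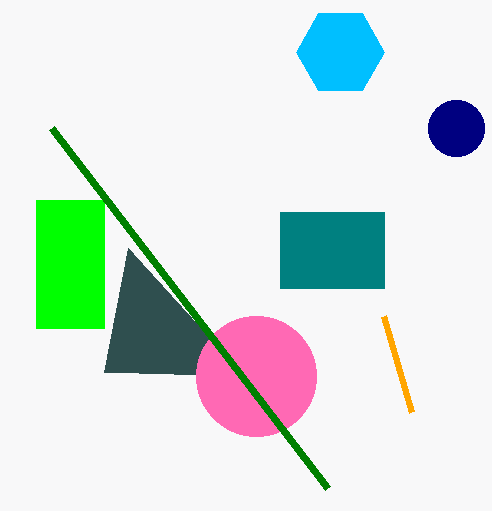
center_x_1 = 456, center_y_1 = 128, px1_2 = 384, py1_2 = 316, px0_3 = 36, py0_3 = 200, px1_3 = 104, py1_3 = 328, px0_4 = 280, py0_4 = 212, px1_4 = 384, py1_4 = 288, px2_5 = 104, py2_5 = 372, center_x_6 = 256, center_y_6 = 376, radius_6 = 60, center_y_7 = 52, radius_7 = 44, px0_8 = 328, py0_8 = 488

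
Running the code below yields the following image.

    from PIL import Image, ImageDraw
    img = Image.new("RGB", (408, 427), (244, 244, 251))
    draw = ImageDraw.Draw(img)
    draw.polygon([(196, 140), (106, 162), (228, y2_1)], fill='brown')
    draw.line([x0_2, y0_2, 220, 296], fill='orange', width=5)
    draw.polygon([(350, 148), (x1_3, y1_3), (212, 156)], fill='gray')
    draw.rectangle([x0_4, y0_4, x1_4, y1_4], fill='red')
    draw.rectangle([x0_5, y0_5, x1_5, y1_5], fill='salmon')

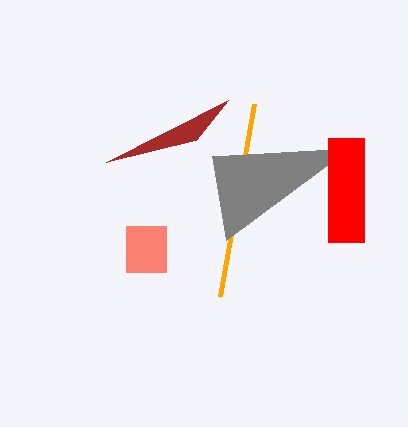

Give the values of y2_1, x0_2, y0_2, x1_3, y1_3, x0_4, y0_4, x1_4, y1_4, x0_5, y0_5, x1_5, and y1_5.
y2_1 = 100, x0_2 = 254, y0_2 = 104, x1_3 = 226, y1_3 = 240, x0_4 = 328, y0_4 = 138, x1_4 = 364, y1_4 = 242, x0_5 = 126, y0_5 = 226, x1_5 = 166, y1_5 = 272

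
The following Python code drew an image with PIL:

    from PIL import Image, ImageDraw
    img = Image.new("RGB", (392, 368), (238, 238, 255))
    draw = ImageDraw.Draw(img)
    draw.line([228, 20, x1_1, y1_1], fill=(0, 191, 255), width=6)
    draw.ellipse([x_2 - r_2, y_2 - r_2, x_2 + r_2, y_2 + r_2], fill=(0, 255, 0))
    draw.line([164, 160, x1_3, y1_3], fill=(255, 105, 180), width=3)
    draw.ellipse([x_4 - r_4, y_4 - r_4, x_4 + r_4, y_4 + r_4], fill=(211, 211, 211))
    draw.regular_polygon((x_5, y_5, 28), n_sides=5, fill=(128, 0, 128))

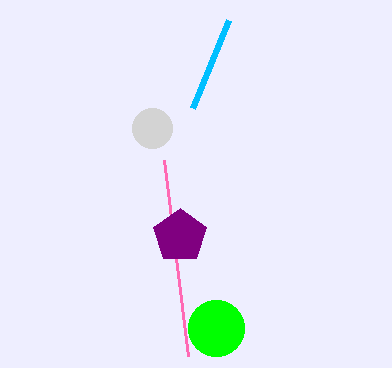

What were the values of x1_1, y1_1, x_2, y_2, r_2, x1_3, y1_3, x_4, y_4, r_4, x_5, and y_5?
x1_1 = 192
y1_1 = 108
x_2 = 216
y_2 = 328
r_2 = 28
x1_3 = 188
y1_3 = 356
x_4 = 152
y_4 = 128
r_4 = 20
x_5 = 180
y_5 = 236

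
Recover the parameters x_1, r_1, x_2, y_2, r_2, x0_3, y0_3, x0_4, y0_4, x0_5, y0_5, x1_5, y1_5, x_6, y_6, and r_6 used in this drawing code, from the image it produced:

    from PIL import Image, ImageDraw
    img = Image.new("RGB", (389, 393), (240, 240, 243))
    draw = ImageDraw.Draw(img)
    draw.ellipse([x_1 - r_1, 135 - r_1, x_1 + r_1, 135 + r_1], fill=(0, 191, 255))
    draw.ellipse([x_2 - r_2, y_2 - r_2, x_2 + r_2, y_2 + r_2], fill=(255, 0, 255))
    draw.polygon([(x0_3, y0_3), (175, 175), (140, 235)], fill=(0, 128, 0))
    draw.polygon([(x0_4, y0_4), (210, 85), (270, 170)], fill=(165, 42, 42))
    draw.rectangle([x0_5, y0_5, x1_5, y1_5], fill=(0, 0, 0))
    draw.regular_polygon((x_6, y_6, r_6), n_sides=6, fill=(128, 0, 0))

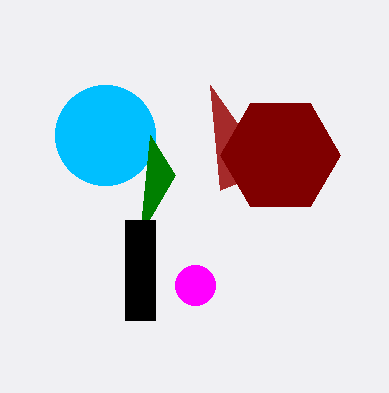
x_1 = 105, r_1 = 50, x_2 = 195, y_2 = 285, r_2 = 20, x0_3 = 150, y0_3 = 135, x0_4 = 220, y0_4 = 190, x0_5 = 125, y0_5 = 220, x1_5 = 155, y1_5 = 320, x_6 = 280, y_6 = 155, r_6 = 60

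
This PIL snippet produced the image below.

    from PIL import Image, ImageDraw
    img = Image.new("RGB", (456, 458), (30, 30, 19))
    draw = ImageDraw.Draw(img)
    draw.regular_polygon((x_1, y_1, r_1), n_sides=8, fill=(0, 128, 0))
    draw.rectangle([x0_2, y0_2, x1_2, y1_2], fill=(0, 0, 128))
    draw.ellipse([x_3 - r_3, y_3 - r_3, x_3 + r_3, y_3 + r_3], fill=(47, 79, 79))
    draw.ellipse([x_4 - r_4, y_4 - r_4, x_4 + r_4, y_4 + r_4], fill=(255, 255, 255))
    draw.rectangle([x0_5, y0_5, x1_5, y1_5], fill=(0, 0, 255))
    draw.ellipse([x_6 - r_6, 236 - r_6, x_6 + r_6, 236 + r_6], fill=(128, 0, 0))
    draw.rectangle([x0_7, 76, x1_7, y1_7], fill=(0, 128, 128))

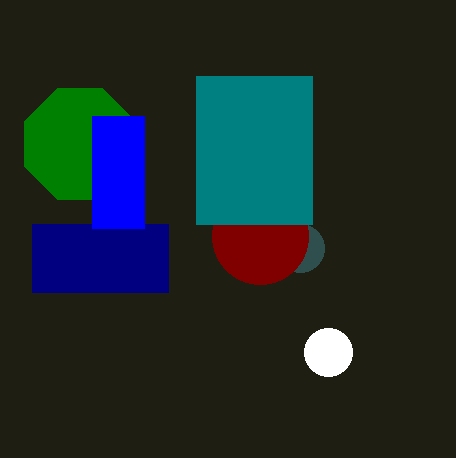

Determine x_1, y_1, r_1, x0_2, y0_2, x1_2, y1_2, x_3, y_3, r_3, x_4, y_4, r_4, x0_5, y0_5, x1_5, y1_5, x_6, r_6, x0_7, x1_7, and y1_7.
x_1 = 80; y_1 = 144; r_1 = 60; x0_2 = 32; y0_2 = 224; x1_2 = 168; y1_2 = 292; x_3 = 300; y_3 = 248; r_3 = 24; x_4 = 328; y_4 = 352; r_4 = 24; x0_5 = 92; y0_5 = 116; x1_5 = 144; y1_5 = 228; x_6 = 260; r_6 = 48; x0_7 = 196; x1_7 = 312; y1_7 = 224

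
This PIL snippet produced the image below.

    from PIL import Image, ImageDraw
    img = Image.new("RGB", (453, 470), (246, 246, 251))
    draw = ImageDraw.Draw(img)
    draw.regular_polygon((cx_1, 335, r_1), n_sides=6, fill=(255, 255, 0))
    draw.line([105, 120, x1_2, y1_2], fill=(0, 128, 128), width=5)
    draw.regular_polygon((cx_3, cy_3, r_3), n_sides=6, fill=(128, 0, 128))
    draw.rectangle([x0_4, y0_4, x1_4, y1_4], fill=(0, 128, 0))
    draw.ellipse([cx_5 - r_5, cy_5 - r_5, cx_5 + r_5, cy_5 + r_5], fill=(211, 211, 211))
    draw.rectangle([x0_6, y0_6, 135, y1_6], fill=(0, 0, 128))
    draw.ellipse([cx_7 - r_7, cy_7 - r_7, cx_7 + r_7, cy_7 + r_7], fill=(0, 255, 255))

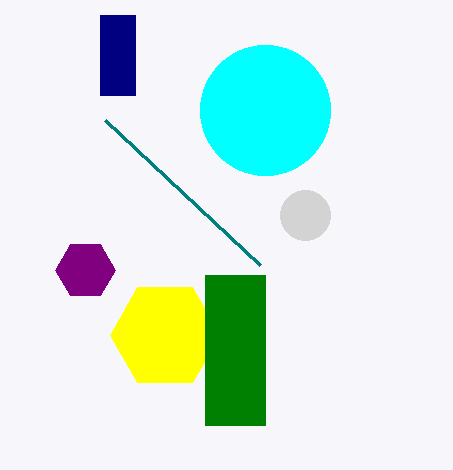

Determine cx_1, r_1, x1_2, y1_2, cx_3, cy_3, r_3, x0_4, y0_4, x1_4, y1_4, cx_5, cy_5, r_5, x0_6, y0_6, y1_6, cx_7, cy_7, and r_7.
cx_1 = 165
r_1 = 55
x1_2 = 260
y1_2 = 265
cx_3 = 85
cy_3 = 270
r_3 = 30
x0_4 = 205
y0_4 = 275
x1_4 = 265
y1_4 = 425
cx_5 = 305
cy_5 = 215
r_5 = 25
x0_6 = 100
y0_6 = 15
y1_6 = 95
cx_7 = 265
cy_7 = 110
r_7 = 65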